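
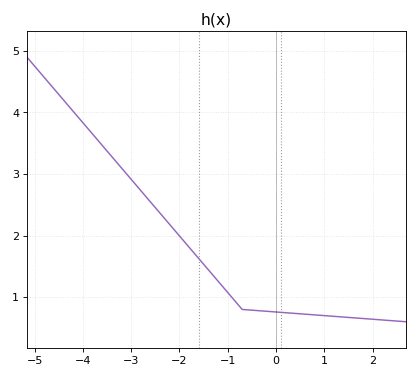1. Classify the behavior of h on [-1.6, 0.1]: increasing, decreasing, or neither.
decreasing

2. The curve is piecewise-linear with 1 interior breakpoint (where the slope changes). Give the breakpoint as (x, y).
(-0.7, 0.8)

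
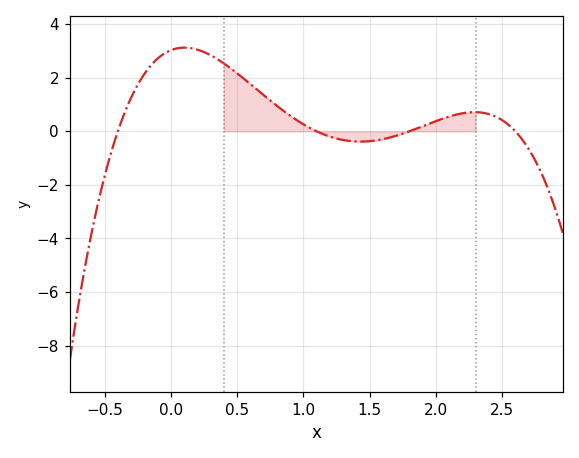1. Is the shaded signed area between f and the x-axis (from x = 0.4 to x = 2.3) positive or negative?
positive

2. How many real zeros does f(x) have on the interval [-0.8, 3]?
4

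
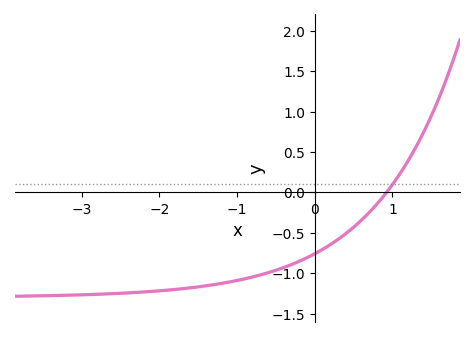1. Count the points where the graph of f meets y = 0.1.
1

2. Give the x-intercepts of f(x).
0.925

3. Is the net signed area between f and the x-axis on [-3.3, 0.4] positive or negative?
negative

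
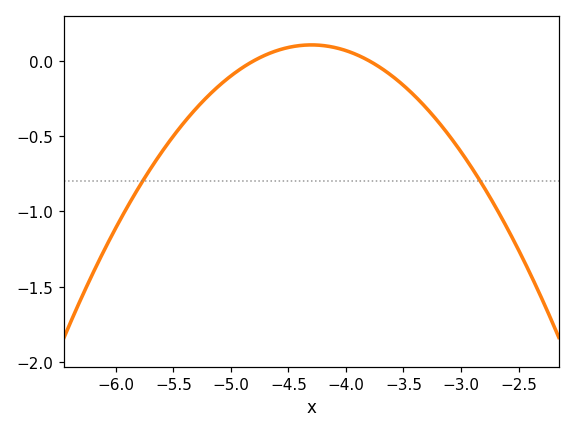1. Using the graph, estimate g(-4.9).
-0.046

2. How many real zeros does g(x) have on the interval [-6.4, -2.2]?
2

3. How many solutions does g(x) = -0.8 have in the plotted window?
2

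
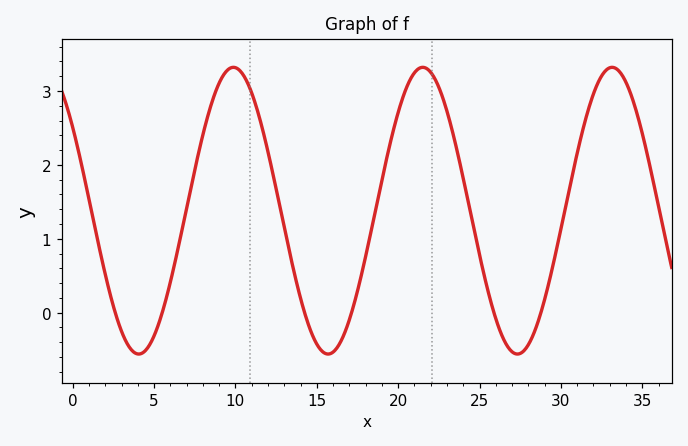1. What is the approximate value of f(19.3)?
2.1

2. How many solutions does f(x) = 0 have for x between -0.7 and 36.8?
6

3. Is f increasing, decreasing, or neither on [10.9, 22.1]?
neither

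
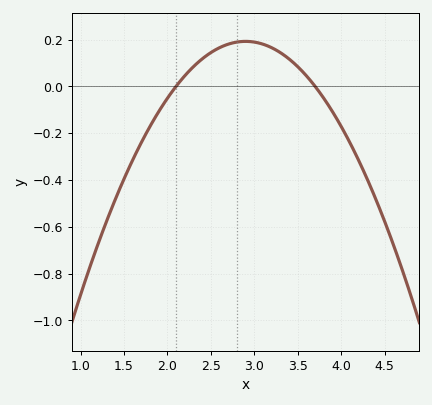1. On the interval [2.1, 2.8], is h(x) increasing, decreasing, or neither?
increasing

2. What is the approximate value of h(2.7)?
0.18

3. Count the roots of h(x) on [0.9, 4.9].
2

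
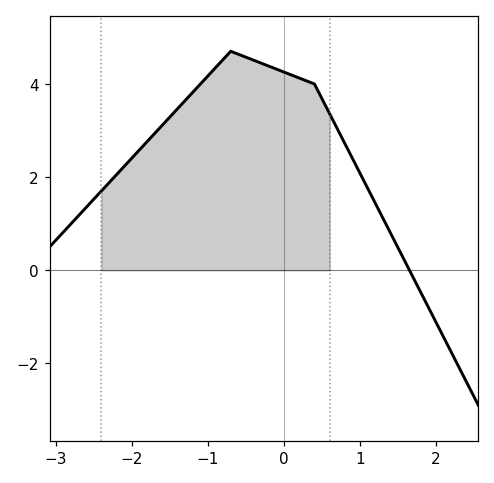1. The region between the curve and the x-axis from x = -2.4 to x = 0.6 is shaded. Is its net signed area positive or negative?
positive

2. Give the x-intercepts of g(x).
1.6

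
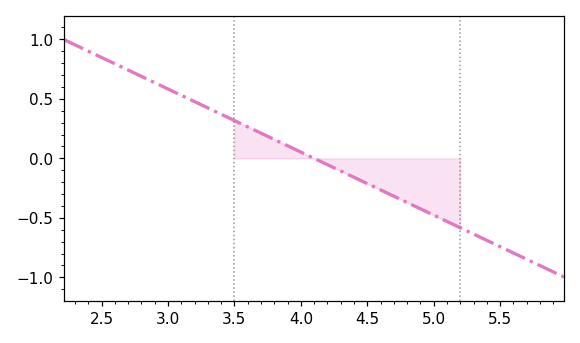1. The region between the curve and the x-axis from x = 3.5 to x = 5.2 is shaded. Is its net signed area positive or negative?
negative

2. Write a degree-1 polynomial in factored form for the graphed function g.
y = -0.53(x - 4.1)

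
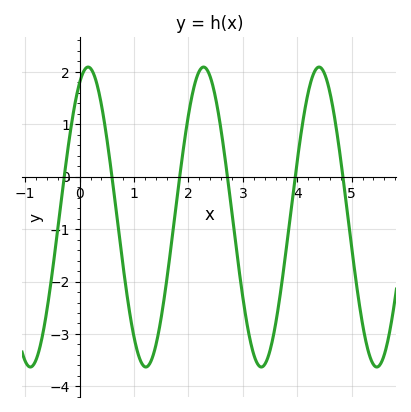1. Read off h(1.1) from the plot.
-3.5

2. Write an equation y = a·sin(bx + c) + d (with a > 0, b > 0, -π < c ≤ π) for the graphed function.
y = 2.86sin(3x + 1.1) - 0.77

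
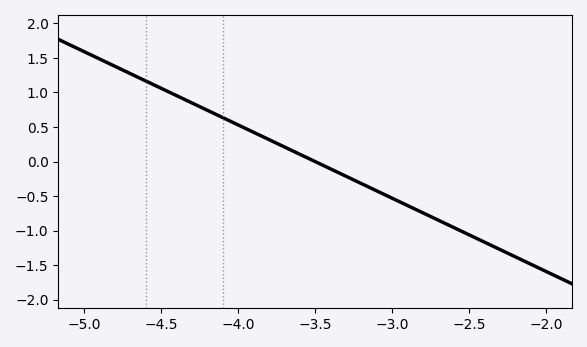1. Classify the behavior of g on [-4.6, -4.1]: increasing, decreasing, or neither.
decreasing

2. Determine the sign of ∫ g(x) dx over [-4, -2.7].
negative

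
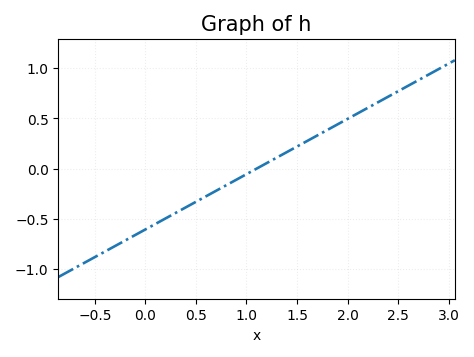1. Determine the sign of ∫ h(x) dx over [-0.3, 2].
negative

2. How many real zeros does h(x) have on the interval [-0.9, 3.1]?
1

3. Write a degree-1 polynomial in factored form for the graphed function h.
y = 0.55(x - 1.1)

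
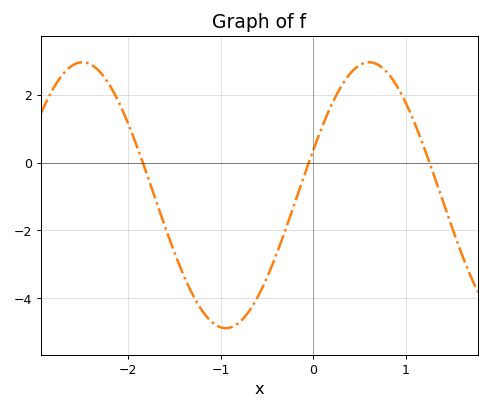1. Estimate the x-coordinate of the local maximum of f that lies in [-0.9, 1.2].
0.6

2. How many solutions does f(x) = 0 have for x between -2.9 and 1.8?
3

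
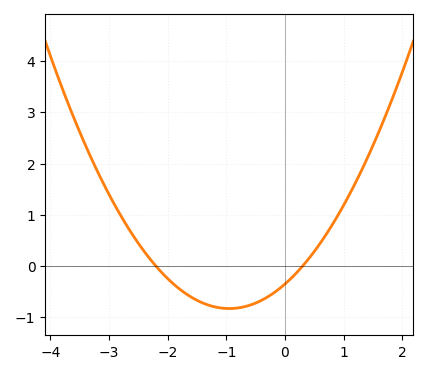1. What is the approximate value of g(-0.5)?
-0.7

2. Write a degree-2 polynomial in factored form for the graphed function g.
y = 0.53(x + 2.2)(x - 0.3)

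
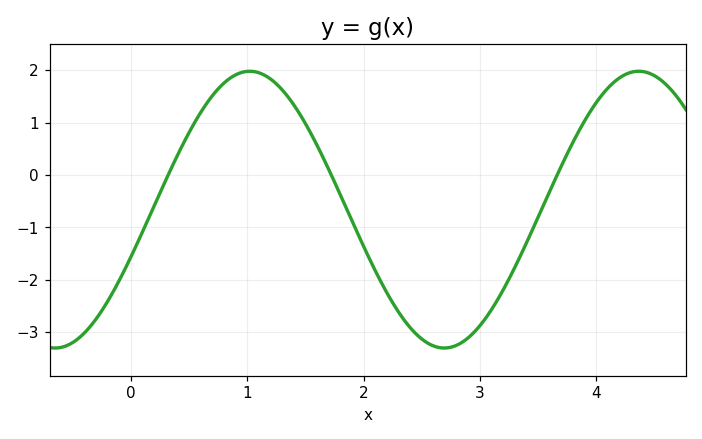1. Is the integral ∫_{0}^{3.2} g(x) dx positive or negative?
negative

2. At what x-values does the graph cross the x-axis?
0.32, 1.72, 3.66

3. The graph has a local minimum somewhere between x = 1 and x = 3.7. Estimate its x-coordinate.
2.69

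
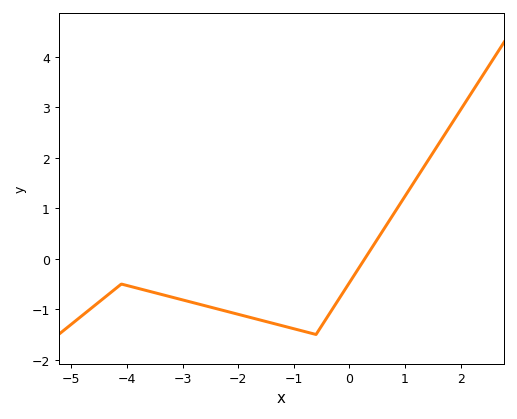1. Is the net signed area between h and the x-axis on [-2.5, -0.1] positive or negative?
negative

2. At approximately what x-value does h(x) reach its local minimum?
-0.6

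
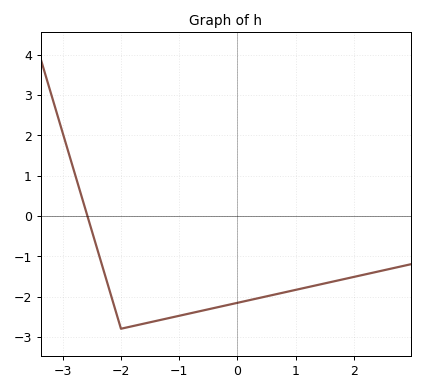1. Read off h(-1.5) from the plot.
-2.64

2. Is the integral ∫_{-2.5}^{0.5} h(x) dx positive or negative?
negative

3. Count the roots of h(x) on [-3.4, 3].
1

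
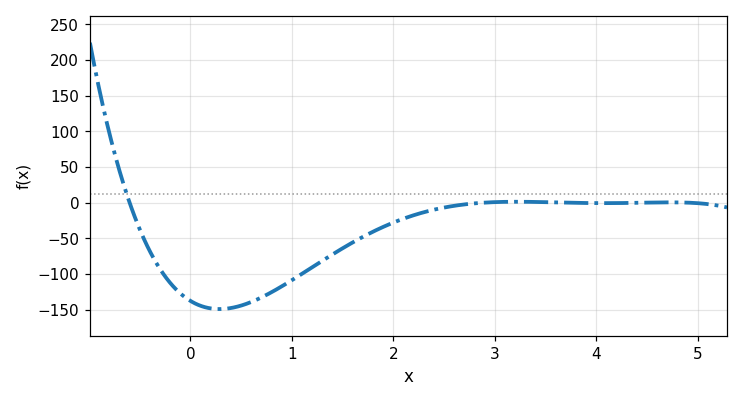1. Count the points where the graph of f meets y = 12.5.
1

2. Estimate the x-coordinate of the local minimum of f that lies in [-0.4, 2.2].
0.3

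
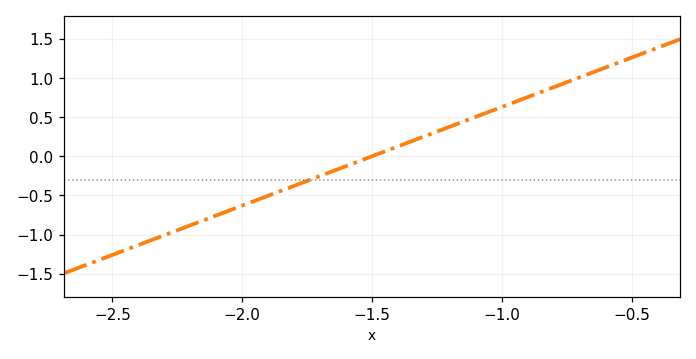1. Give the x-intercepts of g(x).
-1.5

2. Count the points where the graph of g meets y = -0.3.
1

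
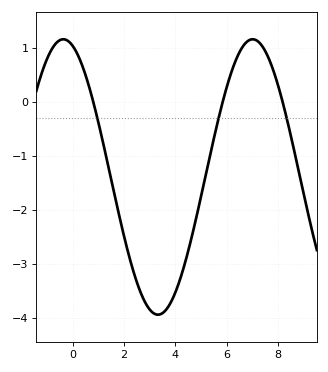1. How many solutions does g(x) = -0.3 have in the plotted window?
3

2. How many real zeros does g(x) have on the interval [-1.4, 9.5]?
3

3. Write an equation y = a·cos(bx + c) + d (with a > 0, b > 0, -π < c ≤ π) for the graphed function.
y = 2.55cos(0.85x + 0.32) - 1.39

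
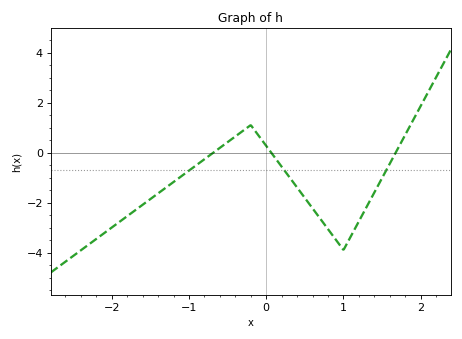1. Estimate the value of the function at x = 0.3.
-1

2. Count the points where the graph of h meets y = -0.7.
3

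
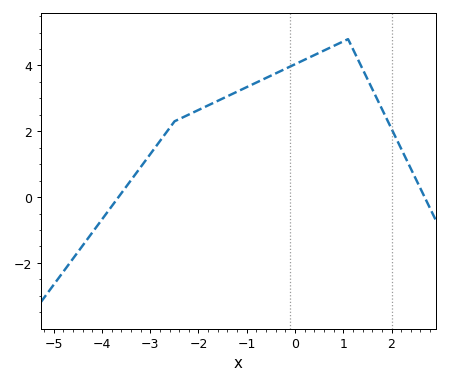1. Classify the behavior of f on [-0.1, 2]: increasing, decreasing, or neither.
neither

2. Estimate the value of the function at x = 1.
4.8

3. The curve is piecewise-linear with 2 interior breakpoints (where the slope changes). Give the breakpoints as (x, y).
(-2.5, 2.3); (1.1, 4.8)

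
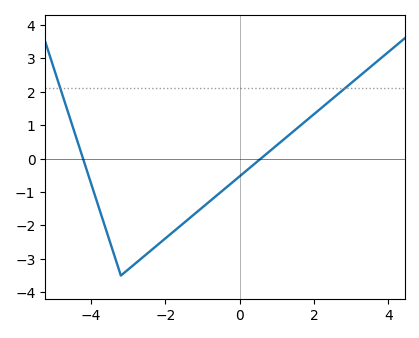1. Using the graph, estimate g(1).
0.4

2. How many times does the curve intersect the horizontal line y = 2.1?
2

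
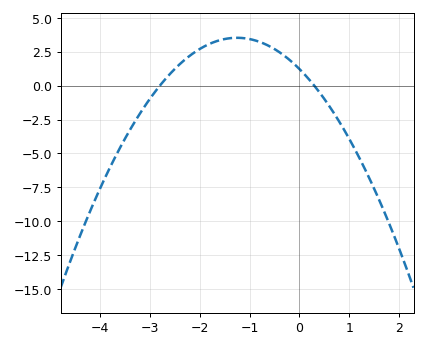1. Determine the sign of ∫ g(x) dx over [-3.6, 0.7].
positive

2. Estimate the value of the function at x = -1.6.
3.35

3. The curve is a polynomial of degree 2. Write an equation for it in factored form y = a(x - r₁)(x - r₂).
y = -1.47(x + 2.8)(x - 0.3)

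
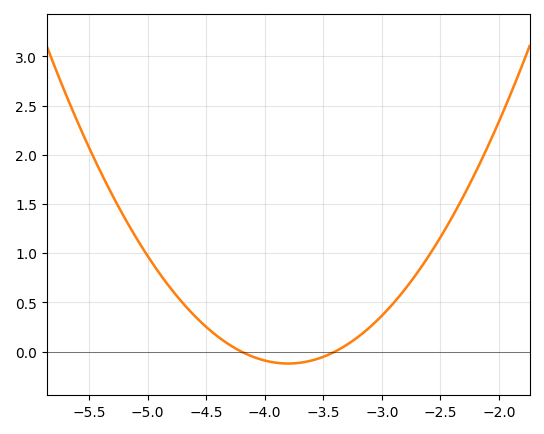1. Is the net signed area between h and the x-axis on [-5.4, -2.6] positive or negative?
positive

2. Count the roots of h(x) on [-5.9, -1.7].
2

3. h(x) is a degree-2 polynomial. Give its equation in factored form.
y = 0.76(x + 4.2)(x + 3.4)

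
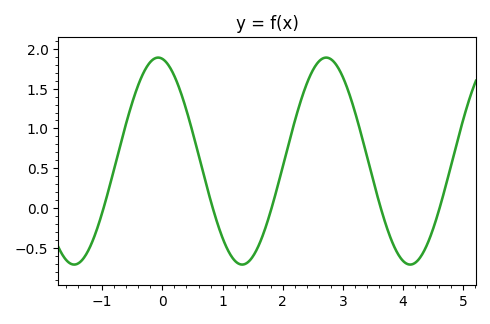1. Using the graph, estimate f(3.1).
1.45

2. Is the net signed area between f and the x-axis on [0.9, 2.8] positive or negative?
positive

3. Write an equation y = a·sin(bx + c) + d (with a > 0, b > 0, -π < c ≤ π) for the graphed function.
y = 1.3sin(2.2x + 1.7) + 0.59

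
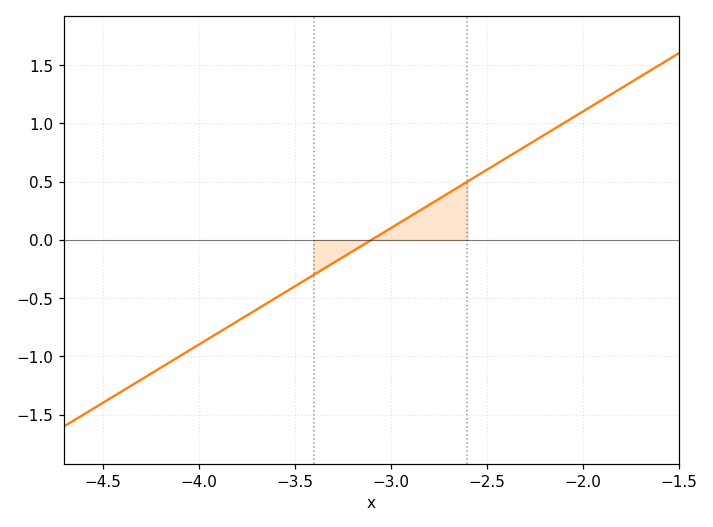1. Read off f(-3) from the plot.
0.1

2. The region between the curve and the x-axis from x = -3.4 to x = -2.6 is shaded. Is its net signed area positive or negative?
positive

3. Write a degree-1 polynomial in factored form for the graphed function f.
y = 1(x + 3.1)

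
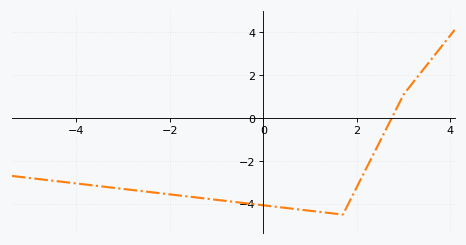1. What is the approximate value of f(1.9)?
-3.6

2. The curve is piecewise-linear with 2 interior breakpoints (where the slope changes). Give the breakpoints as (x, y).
(1.7, -4.5); (3, 1.1)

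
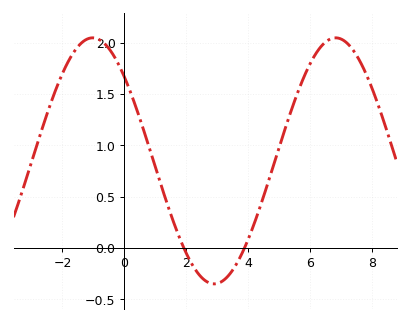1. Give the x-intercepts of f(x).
1.92, 3.88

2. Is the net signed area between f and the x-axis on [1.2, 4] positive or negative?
negative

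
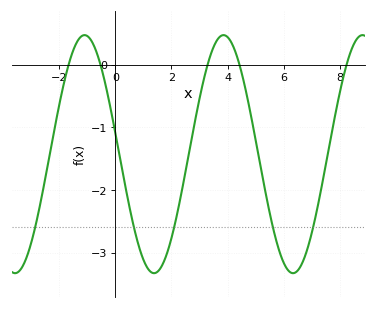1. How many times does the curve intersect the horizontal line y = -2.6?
5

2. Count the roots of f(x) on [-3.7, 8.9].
5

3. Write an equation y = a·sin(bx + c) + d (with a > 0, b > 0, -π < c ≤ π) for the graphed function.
y = 1.9sin(1.27x + 2.96) - 1.43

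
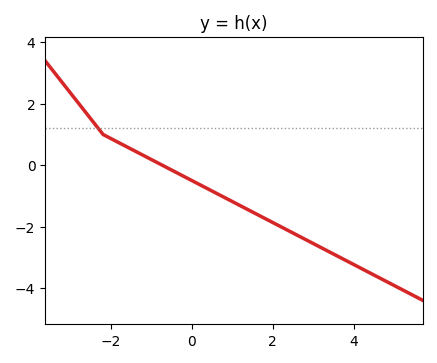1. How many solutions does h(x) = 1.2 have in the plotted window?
1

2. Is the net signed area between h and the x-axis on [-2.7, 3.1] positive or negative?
negative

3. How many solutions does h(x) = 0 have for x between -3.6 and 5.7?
1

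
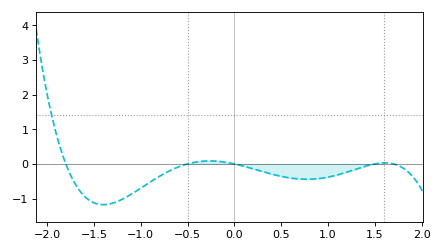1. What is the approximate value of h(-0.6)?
-0.09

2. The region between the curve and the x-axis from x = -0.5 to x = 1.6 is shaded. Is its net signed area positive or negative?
negative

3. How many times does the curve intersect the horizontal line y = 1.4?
1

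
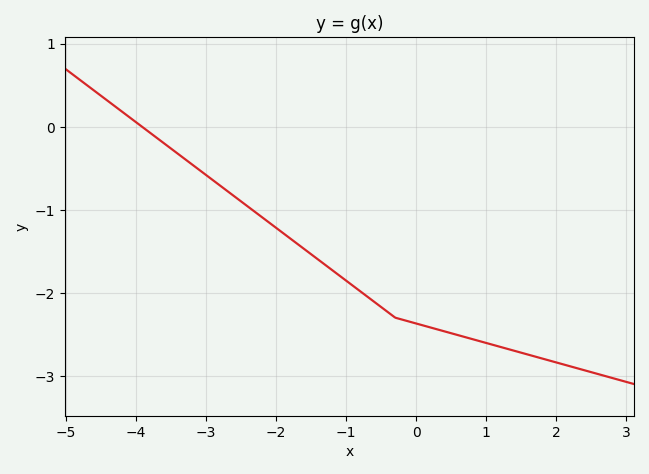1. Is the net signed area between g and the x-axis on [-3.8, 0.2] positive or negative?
negative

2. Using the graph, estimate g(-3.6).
-0.201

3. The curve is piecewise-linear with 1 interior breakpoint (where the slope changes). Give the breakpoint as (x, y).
(-0.3, -2.3)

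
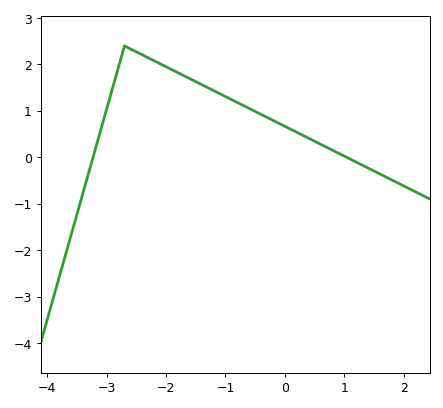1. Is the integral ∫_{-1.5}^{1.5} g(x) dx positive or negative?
positive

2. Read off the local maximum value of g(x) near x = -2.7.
2.4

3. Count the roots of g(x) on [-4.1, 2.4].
2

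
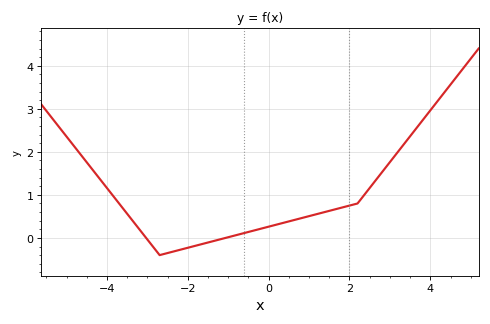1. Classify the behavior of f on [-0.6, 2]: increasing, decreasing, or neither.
increasing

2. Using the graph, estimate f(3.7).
2.6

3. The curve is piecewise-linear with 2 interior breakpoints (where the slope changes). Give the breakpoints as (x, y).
(-2.7, -0.4); (2.2, 0.8)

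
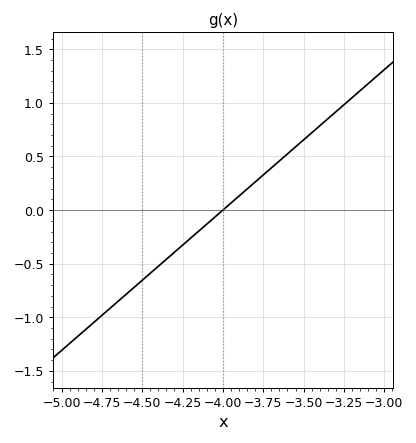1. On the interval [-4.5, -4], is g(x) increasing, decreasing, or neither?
increasing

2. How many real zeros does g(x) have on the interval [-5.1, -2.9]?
1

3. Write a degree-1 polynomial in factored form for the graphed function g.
y = 1.31(x + 4)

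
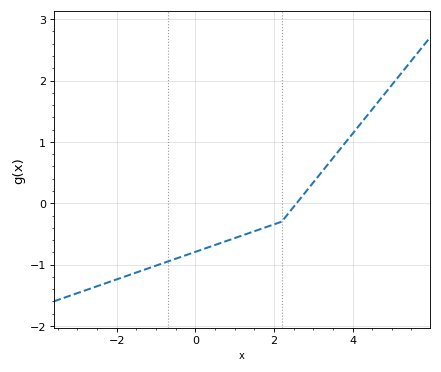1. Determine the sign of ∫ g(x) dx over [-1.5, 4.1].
negative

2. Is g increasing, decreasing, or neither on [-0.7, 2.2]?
increasing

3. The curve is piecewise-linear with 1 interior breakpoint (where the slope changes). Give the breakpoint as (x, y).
(2.2, -0.3)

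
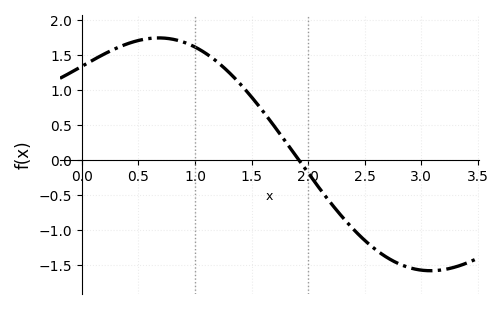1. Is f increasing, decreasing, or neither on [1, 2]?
decreasing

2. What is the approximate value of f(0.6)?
1.75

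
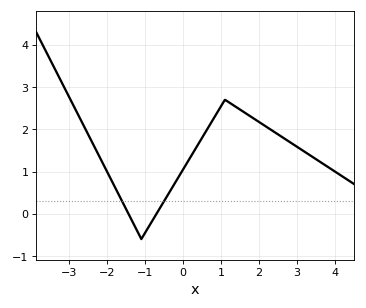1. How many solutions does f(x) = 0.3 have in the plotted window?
2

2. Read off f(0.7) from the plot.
2.1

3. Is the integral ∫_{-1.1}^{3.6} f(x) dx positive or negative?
positive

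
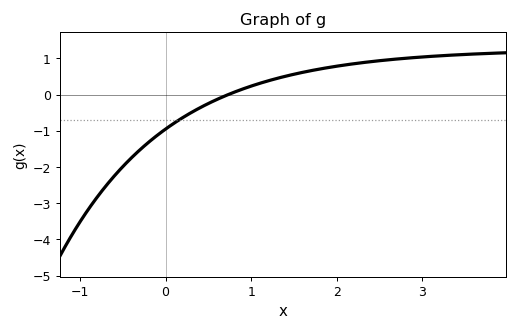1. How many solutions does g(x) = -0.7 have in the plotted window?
1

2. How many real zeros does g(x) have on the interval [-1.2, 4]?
1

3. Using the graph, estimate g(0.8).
0.066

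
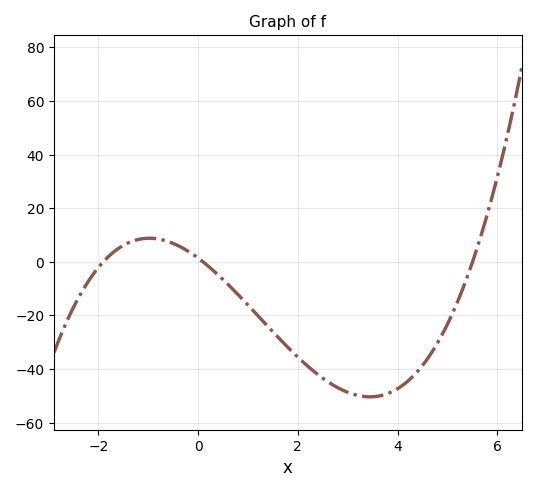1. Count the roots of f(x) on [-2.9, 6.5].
3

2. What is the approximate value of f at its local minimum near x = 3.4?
-50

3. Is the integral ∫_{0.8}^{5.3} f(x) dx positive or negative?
negative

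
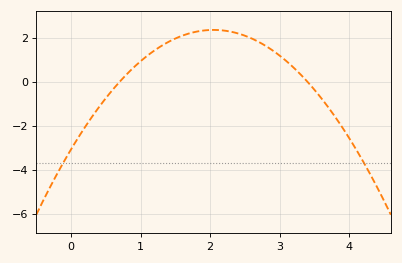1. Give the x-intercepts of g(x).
0.7, 3.4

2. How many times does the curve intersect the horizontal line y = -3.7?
2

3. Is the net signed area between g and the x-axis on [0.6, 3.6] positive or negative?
positive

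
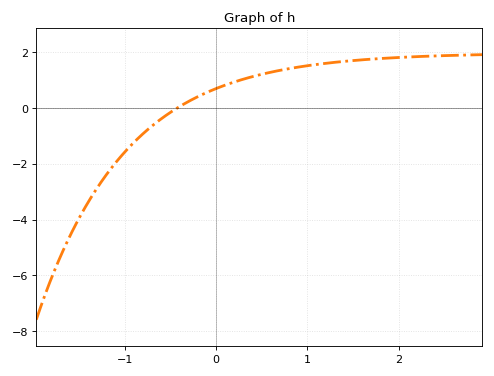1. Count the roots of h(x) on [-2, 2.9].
1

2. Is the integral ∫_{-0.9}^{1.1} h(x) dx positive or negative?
positive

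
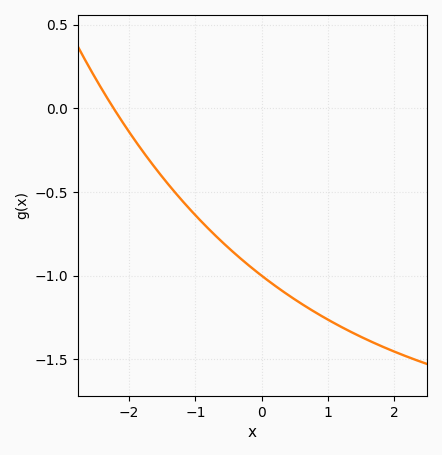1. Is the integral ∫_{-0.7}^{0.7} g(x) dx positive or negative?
negative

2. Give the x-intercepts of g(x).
-2.23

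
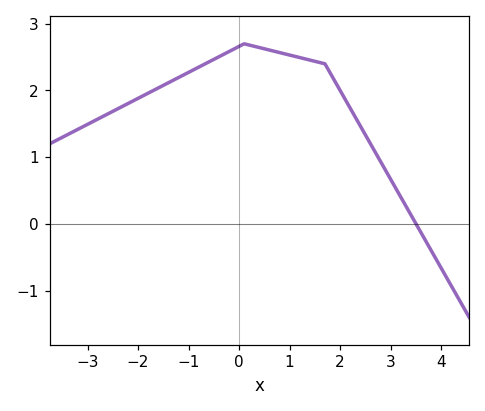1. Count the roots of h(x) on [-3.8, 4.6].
1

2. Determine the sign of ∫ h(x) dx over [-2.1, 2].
positive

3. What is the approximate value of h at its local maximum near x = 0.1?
2.7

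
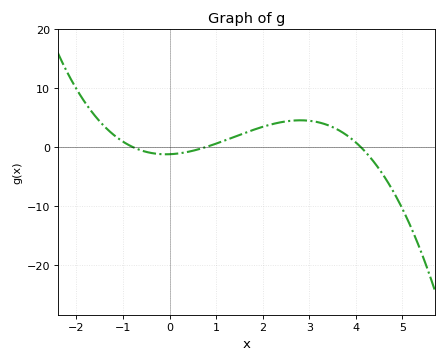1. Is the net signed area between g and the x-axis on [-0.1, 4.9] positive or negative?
positive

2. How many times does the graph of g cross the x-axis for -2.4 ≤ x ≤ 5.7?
3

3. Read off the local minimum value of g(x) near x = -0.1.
-1.27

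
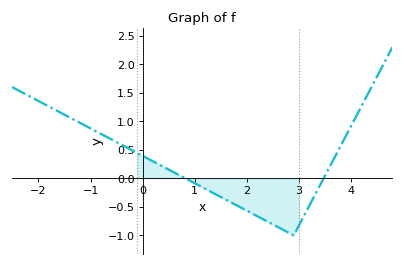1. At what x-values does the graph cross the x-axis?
0.82, 3.47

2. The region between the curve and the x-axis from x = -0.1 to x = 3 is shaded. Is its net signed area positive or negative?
negative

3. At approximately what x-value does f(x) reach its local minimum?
2.9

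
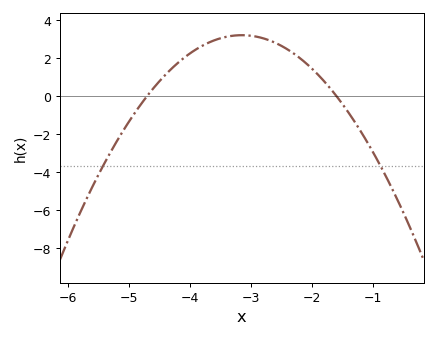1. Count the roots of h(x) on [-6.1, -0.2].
2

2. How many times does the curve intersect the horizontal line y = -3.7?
2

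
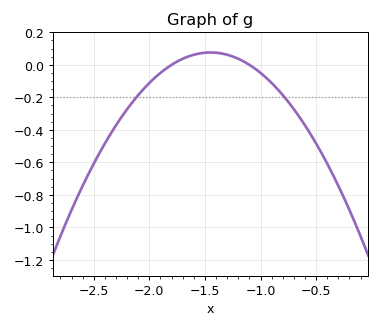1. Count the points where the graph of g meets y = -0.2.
2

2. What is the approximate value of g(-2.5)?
-0.608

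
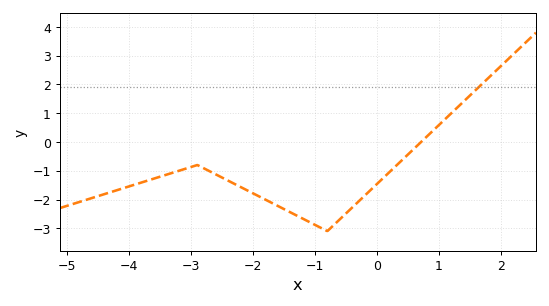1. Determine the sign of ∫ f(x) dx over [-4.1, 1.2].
negative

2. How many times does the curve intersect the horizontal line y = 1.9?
1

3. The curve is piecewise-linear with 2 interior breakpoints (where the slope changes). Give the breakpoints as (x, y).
(-2.9, -0.8); (-0.8, -3.1)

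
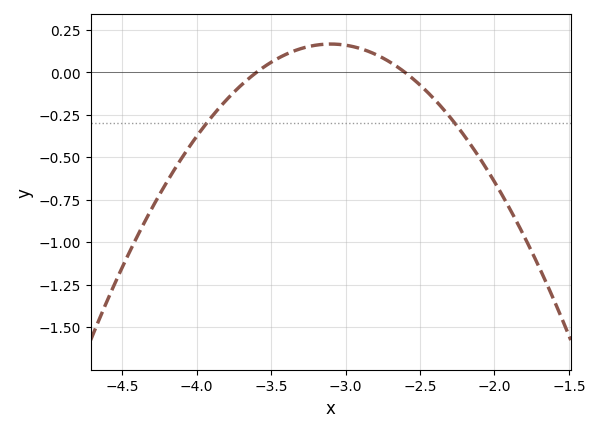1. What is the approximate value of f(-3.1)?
0.16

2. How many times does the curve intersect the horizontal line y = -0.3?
2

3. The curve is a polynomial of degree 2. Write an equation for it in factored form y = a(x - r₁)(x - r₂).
y = -0.67(x + 3.6)(x + 2.6)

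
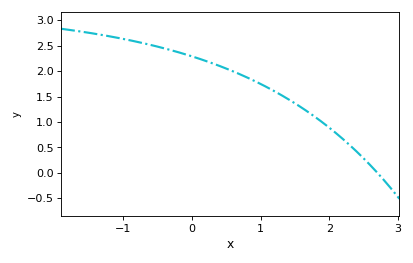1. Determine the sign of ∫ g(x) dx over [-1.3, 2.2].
positive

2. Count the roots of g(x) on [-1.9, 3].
1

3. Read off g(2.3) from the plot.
0.541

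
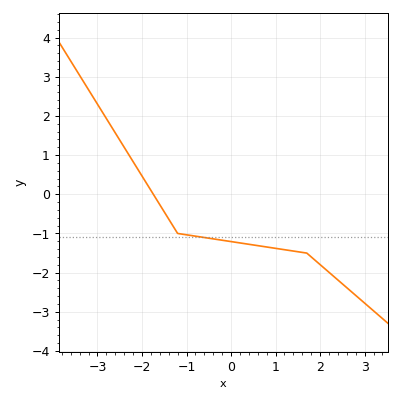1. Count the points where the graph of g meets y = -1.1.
1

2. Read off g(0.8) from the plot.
-1.34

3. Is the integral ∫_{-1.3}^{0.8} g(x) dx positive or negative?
negative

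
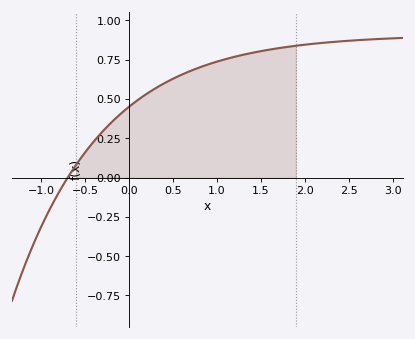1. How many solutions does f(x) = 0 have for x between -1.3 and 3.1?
1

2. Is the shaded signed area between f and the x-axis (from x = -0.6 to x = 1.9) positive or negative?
positive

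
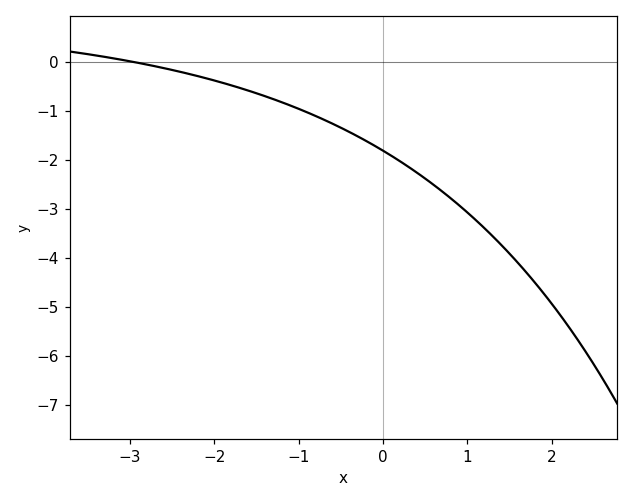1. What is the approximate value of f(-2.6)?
-0.121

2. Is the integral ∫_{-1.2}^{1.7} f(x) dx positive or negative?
negative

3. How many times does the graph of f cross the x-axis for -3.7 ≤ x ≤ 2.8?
1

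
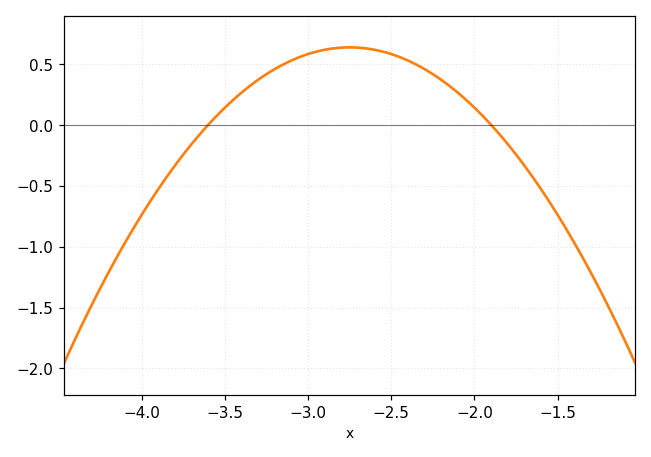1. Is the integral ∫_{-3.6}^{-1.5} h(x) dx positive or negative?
positive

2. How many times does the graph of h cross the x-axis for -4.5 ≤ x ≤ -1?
2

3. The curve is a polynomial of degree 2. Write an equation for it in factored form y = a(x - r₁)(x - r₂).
y = -0.88(x + 3.6)(x + 1.9)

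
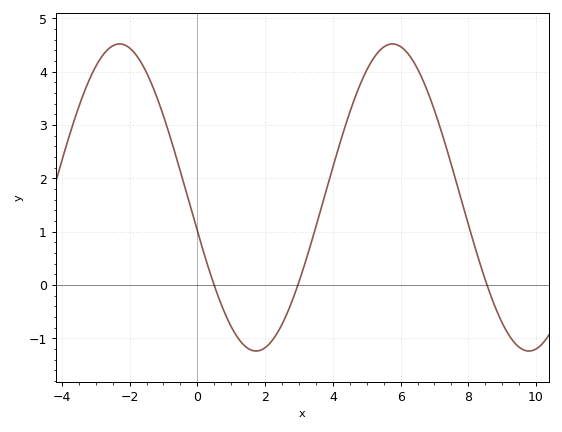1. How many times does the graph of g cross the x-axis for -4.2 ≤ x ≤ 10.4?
3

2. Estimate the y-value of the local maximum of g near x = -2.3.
4.52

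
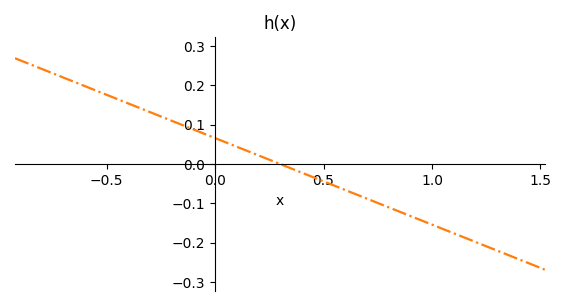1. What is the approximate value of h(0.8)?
-0.11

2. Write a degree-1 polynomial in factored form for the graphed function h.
y = -0.22(x - 0.3)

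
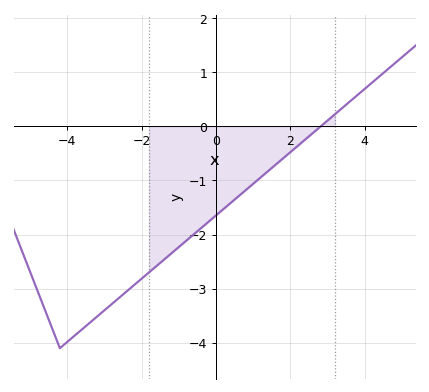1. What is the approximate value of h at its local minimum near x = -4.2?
-4.1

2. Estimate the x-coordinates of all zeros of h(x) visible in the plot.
2.8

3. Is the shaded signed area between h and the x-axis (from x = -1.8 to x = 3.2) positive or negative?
negative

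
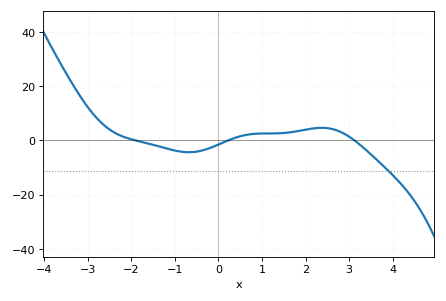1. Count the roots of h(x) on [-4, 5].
3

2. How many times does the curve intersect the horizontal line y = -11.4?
1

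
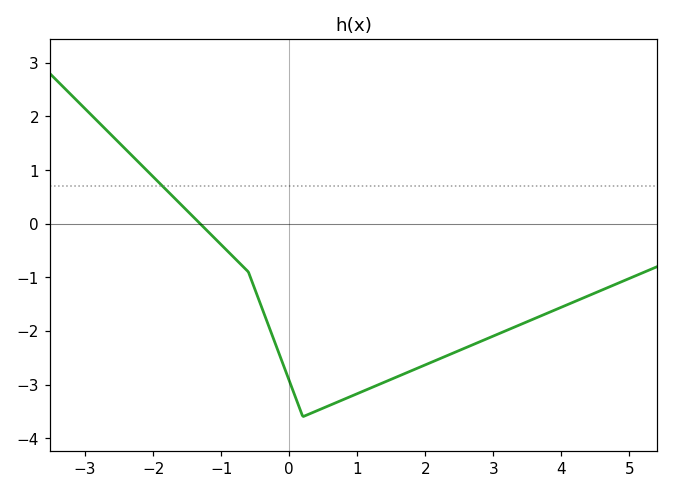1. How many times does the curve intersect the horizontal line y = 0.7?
1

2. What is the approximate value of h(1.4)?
-2.96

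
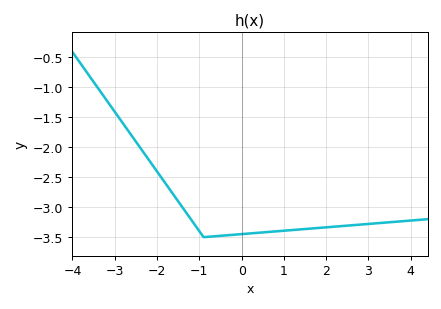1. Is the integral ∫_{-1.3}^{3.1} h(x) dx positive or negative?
negative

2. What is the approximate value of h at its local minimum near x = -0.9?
-3.5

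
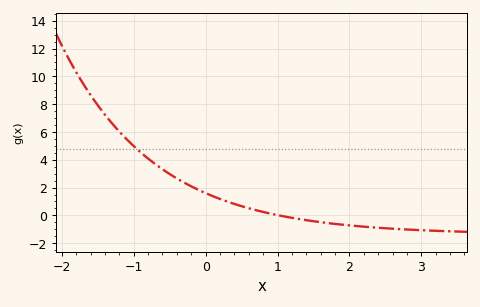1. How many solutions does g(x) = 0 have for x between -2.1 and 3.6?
1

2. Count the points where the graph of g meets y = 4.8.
1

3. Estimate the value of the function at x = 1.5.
-0.4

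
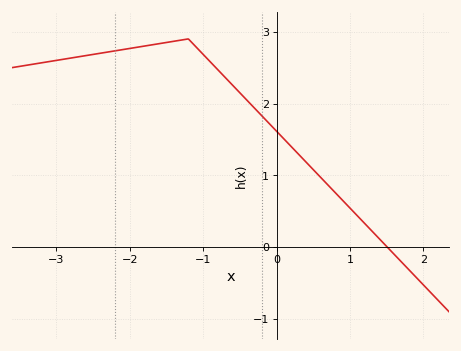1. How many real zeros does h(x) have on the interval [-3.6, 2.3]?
1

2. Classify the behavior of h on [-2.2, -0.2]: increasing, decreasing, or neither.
neither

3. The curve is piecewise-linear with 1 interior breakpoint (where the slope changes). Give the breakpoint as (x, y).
(-1.2, 2.9)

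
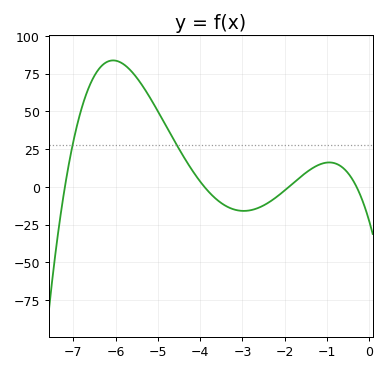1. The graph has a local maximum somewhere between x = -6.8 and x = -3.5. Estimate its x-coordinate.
-6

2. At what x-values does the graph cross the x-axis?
-7.2, -4, -2, -0.2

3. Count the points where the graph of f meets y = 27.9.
2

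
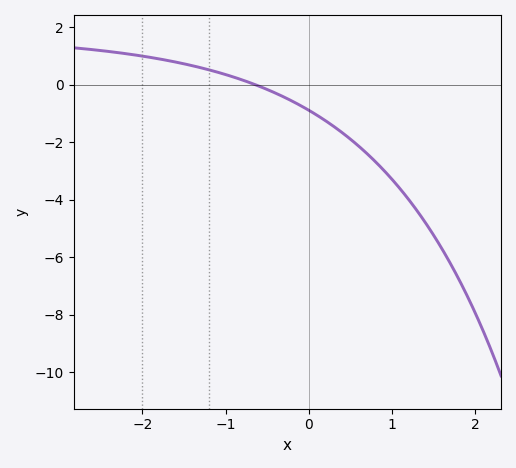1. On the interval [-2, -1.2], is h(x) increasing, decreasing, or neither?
decreasing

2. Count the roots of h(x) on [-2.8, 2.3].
1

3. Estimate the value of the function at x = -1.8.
0.8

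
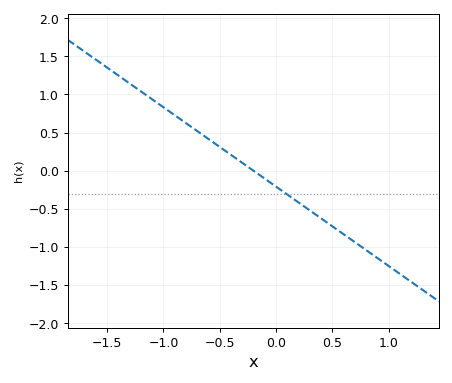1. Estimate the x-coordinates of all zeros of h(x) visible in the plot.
-0.2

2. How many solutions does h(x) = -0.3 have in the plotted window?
1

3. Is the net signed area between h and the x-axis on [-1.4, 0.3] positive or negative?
positive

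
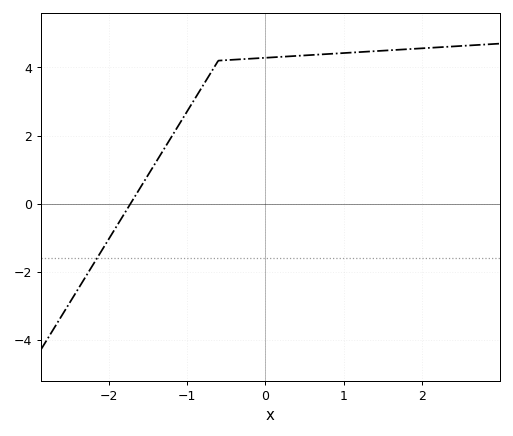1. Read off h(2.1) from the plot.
4.6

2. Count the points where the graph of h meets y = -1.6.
1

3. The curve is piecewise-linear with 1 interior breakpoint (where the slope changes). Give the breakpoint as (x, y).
(-0.6, 4.2)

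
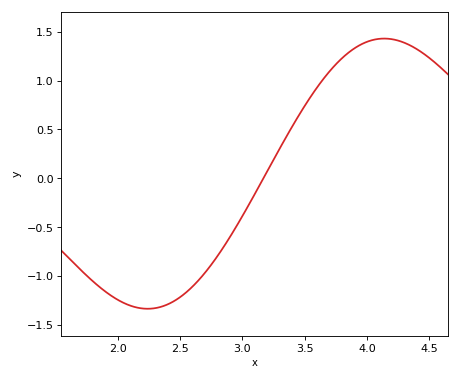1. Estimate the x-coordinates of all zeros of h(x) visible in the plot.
3.15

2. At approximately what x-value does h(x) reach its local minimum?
2.25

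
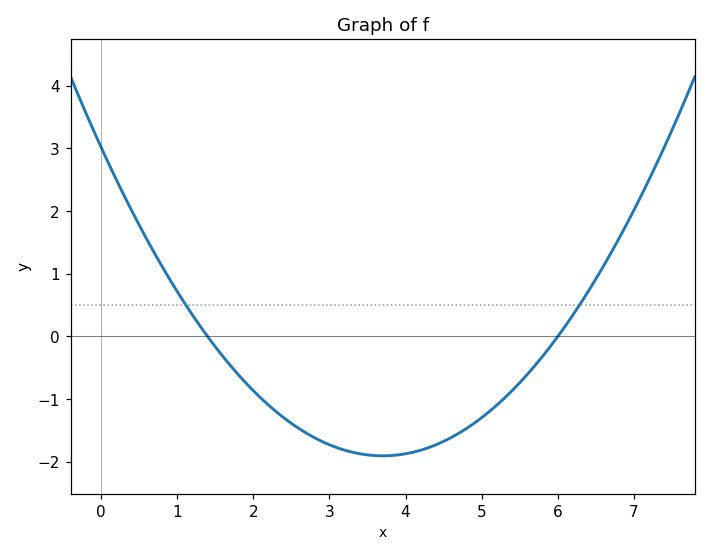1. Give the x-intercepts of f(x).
1.4, 6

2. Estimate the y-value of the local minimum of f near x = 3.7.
-1.9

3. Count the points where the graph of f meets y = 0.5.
2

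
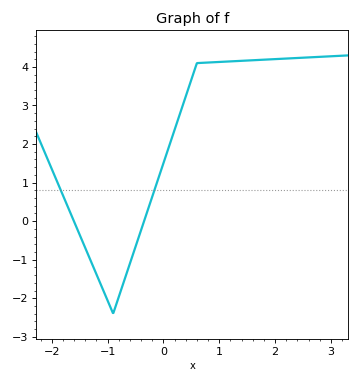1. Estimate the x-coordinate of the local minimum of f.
-0.899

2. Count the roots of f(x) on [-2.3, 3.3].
2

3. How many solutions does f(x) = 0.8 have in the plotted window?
2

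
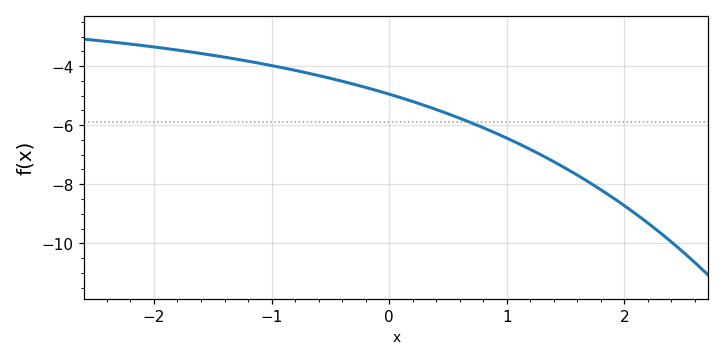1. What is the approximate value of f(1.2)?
-6.82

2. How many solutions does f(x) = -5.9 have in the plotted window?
1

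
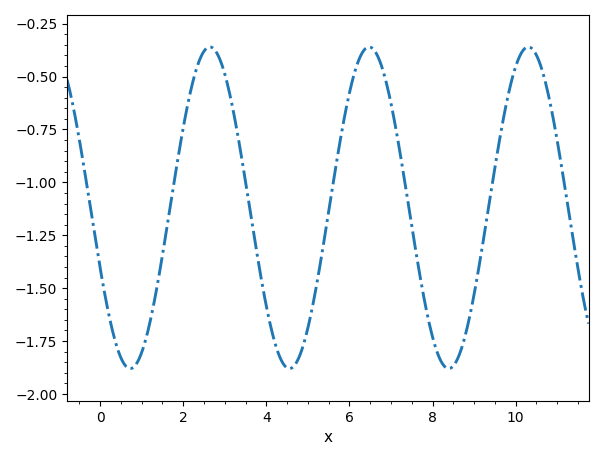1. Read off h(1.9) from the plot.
-0.86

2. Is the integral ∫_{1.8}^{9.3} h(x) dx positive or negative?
negative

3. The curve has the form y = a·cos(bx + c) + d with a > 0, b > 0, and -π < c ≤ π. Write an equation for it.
y = 0.76cos(1.6x + 2) - 1.12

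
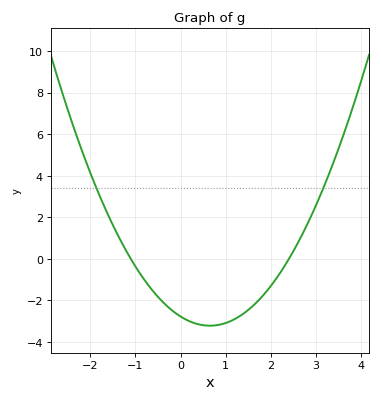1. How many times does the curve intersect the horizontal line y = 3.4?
2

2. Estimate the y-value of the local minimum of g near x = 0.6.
-3.22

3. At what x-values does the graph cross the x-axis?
-1.1, 2.4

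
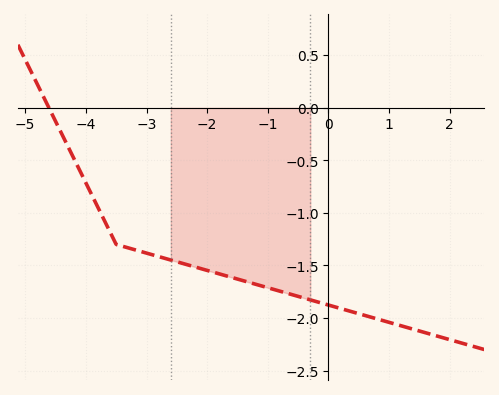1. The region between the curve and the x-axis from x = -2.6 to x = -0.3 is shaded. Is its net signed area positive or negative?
negative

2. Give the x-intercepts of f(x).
-4.6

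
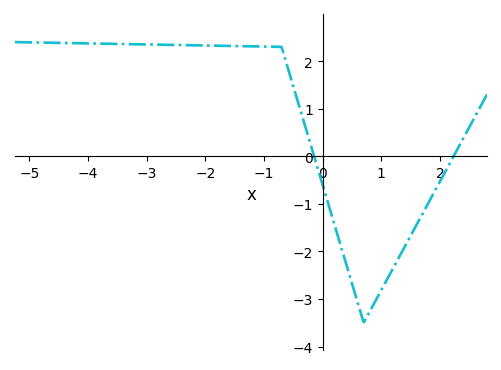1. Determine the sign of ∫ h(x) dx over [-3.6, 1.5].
positive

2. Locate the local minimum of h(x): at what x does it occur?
0.8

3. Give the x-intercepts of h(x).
-0.2, 2.2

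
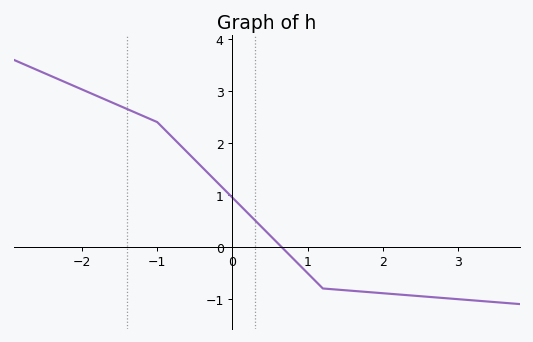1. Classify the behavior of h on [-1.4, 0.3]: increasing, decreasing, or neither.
decreasing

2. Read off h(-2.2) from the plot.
3.2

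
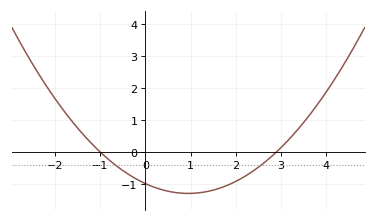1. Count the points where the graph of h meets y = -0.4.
2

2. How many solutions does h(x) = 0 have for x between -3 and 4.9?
2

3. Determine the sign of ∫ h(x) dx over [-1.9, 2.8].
negative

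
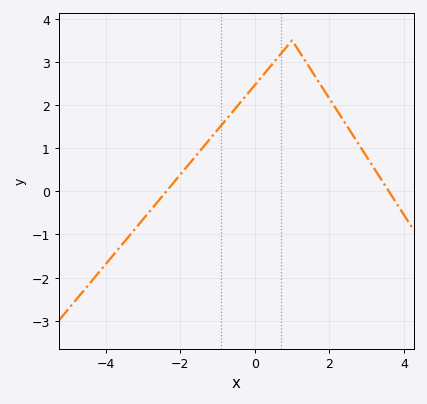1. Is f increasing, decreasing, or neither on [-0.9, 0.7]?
increasing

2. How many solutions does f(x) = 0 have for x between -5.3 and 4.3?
2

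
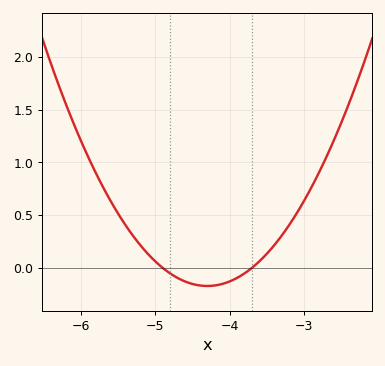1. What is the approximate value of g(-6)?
1.21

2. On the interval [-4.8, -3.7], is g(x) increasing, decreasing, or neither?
neither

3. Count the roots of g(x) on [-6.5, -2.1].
2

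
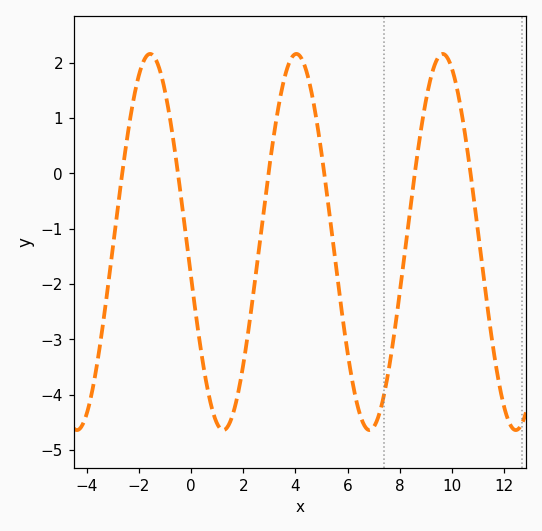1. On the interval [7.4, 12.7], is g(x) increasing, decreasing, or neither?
neither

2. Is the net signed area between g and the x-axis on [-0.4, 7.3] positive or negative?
negative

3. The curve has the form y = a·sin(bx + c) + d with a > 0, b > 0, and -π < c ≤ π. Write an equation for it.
y = 3.4sin(1.1x - 3) - 1.24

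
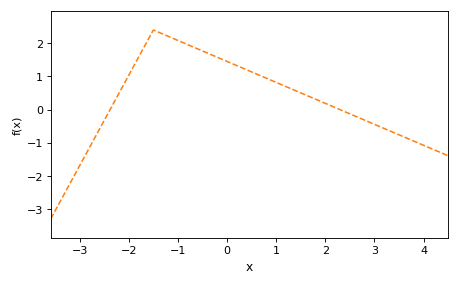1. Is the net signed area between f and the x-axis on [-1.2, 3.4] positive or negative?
positive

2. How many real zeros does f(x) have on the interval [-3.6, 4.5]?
2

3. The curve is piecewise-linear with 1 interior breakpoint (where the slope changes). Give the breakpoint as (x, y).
(-1.5, 2.4)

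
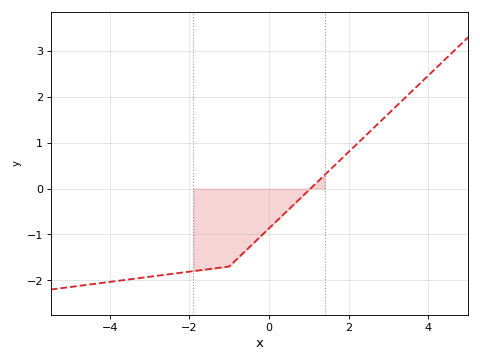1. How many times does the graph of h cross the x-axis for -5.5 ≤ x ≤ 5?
1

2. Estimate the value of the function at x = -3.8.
-2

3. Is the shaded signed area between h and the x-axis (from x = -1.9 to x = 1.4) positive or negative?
negative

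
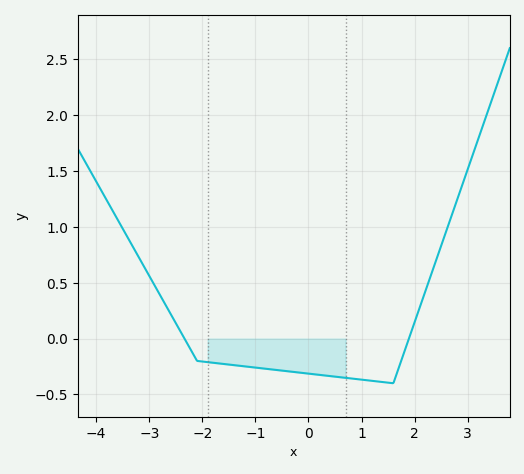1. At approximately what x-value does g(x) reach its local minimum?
1.6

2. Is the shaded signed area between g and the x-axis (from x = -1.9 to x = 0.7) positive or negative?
negative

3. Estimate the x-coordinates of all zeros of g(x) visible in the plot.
-2.4, 1.8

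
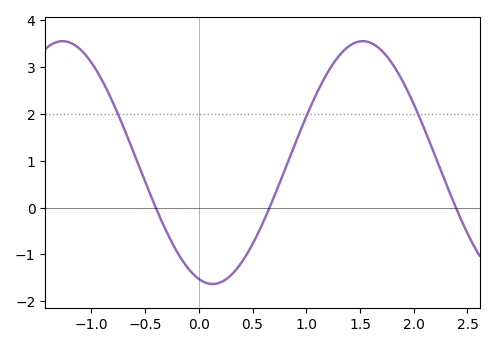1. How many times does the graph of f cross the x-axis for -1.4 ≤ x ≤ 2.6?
3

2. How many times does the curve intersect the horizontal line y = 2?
3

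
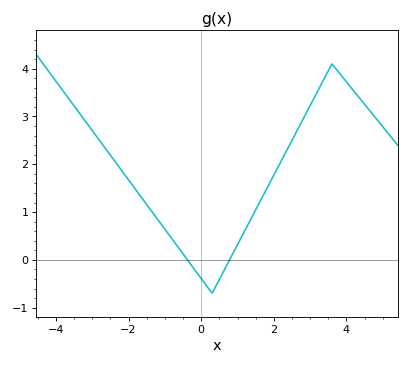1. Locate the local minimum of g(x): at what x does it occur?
0.299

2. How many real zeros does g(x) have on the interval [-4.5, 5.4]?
2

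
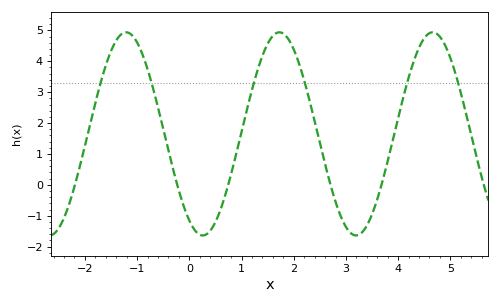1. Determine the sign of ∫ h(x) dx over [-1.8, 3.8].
positive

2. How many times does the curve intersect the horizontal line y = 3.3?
6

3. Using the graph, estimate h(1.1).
2.4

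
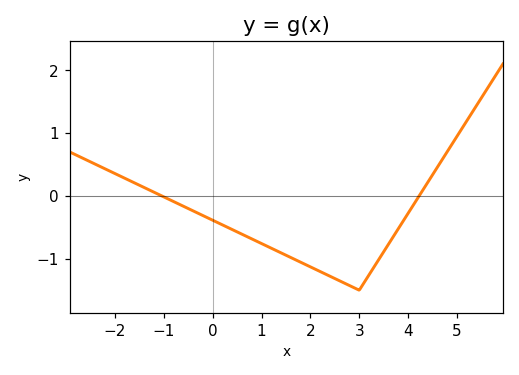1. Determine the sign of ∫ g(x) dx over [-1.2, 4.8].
negative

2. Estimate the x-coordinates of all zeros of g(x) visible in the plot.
-1.04, 4.22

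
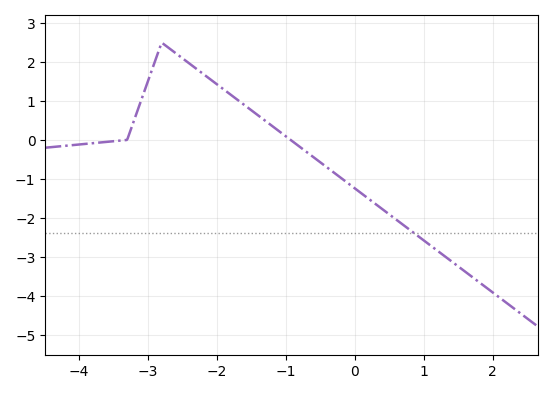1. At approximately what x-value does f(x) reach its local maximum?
-2.8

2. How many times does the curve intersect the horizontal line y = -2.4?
1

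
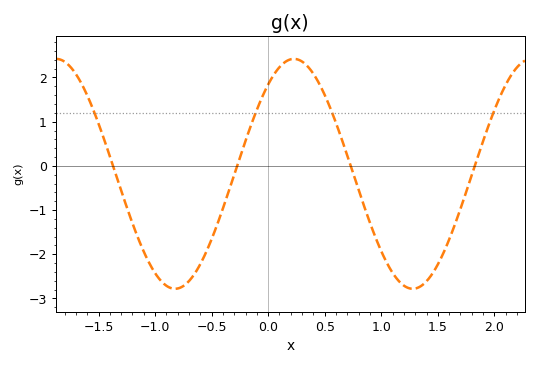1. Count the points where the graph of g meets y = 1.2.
4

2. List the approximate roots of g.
-1.37, -0.275, 0.73, 1.83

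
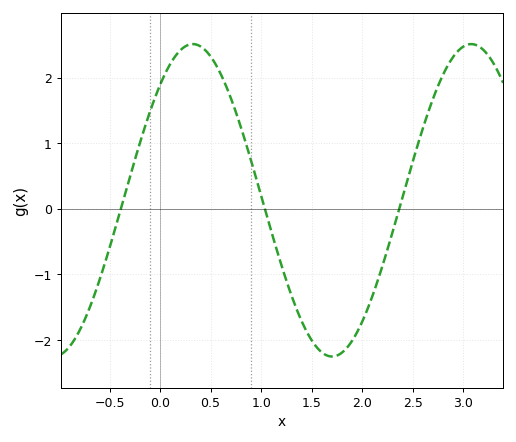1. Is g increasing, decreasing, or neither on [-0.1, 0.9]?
neither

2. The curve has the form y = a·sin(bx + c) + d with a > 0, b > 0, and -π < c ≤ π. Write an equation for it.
y = 2.38sin(2.28x + 0.832) + 0.13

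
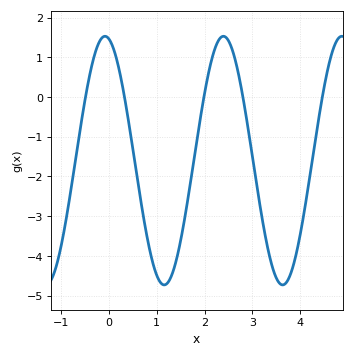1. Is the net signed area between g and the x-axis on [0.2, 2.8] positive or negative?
negative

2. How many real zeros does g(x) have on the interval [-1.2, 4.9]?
5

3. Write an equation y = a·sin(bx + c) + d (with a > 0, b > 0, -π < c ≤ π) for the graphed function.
y = 3.13sin(2.5x + 1.8) - 1.6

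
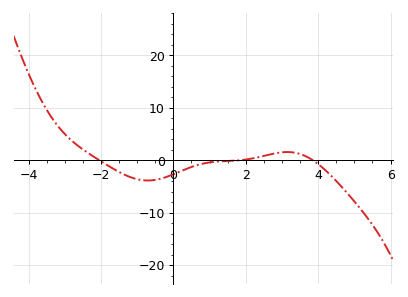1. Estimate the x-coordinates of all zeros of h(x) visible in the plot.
-2, 1.8, 3.8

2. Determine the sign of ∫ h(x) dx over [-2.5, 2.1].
negative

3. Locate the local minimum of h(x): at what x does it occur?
-0.8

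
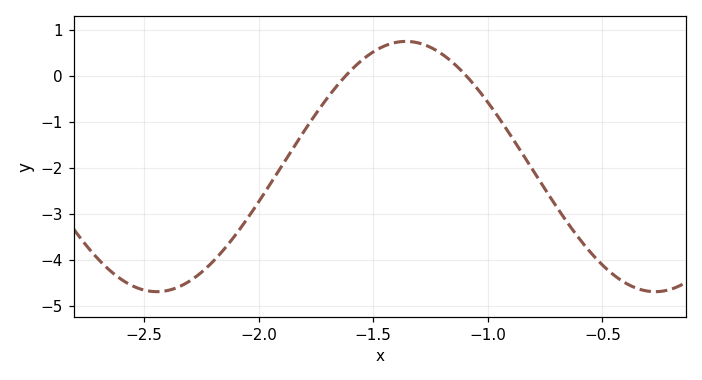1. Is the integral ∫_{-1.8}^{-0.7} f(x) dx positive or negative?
negative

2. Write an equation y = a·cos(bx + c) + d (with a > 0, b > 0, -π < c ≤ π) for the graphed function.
y = 2.72cos(2.9x - 2.4) - 1.97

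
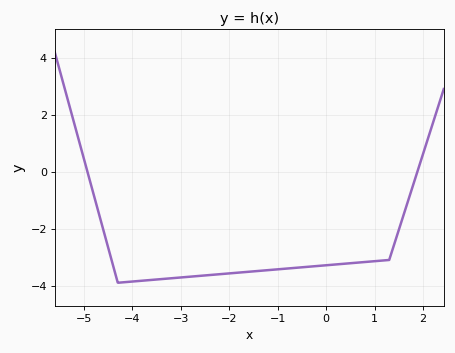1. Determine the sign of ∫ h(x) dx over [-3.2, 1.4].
negative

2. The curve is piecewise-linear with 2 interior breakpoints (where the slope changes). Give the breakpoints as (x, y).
(-4.3, -3.9); (1.3, -3.1)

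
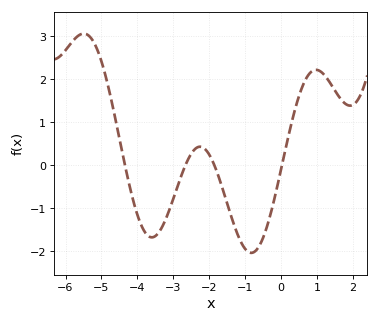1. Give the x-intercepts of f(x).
-4.34, -2.66, -1.86, 0.024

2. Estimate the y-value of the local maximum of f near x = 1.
2.22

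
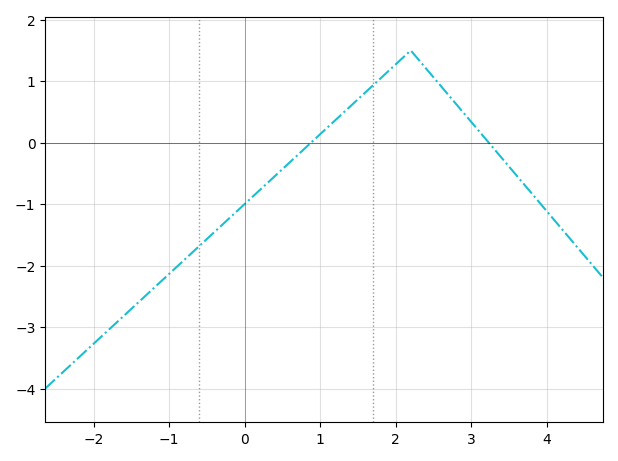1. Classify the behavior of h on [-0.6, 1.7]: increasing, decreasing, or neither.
increasing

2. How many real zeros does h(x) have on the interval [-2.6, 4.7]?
2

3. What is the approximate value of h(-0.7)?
-1.8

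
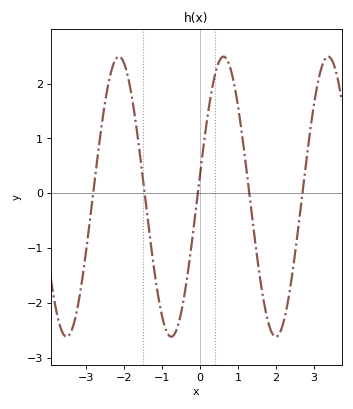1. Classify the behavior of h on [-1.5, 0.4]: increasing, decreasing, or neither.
neither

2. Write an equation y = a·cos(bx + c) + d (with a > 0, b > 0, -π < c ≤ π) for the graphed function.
y = 2.55cos(2.3x - 1.4) - 0.06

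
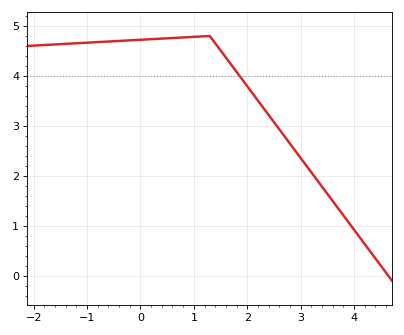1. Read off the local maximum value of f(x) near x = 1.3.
4.8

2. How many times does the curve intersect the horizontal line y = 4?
1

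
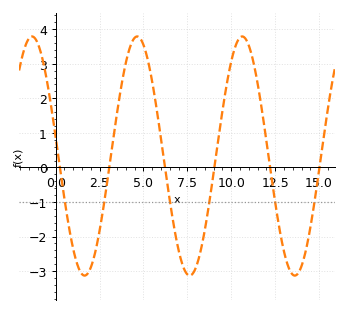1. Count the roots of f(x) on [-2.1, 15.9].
6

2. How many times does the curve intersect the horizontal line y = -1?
6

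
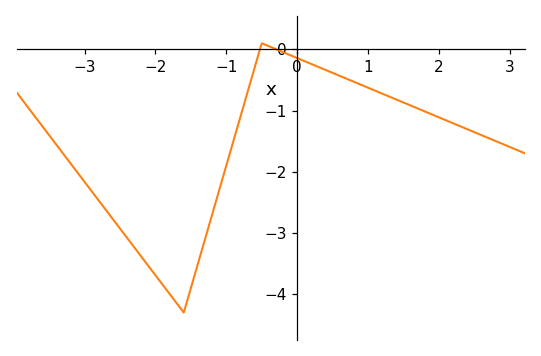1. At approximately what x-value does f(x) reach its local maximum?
-0.5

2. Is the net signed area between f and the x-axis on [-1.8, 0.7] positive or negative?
negative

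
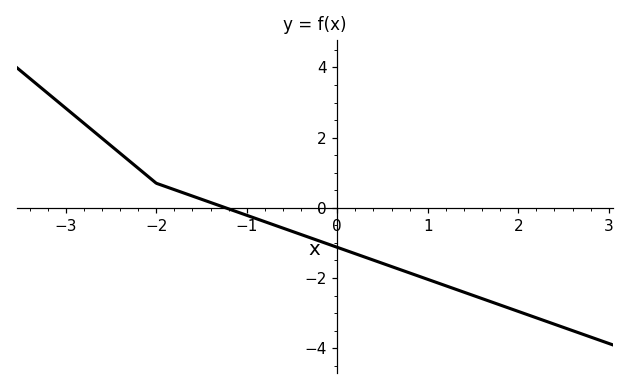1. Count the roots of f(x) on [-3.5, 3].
1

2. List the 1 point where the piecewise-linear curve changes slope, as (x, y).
(-2, 0.7)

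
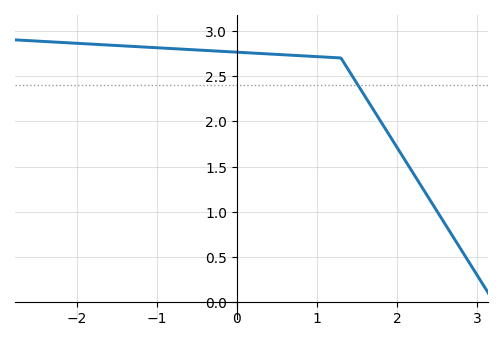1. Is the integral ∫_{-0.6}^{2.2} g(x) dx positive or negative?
positive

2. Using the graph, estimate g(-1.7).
2.85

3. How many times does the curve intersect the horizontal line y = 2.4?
1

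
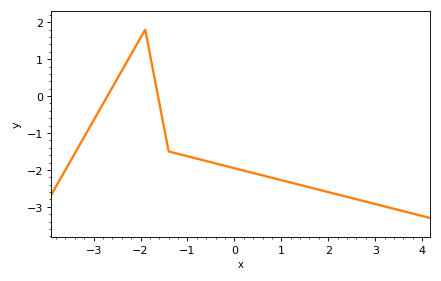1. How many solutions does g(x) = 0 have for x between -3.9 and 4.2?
2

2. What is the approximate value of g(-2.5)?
0.5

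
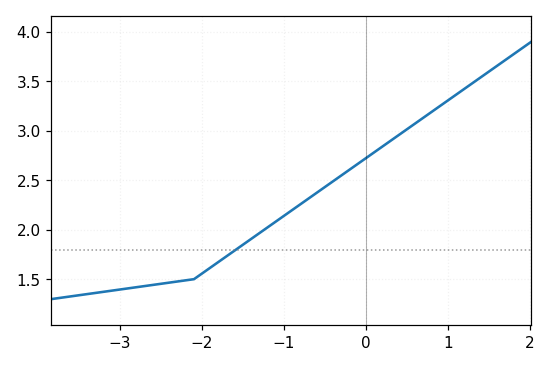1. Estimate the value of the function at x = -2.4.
1.47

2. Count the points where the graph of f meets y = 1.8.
1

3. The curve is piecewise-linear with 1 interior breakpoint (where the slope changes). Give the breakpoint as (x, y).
(-2.1, 1.5)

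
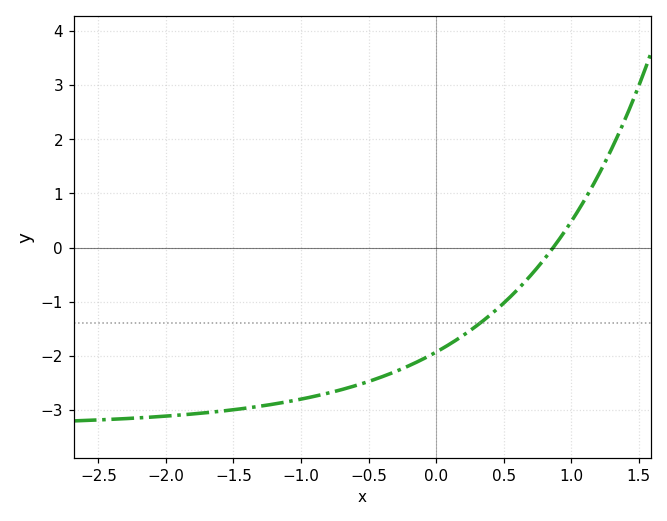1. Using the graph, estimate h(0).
-1.93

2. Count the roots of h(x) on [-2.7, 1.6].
1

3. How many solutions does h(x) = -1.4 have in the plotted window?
1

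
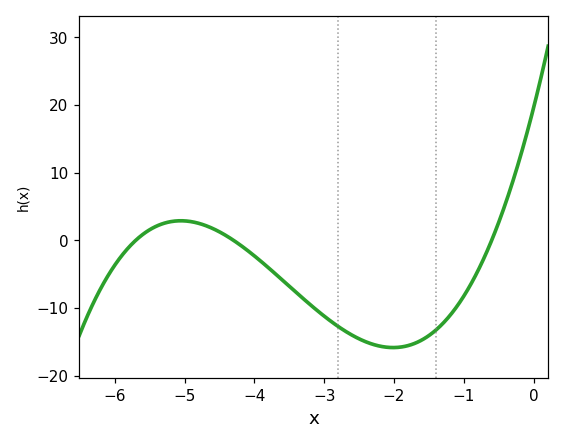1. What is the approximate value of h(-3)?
-11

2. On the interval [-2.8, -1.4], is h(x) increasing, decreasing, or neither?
neither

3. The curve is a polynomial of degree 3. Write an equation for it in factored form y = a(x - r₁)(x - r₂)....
y = 1.33(x + 5.7)(x + 4.3)(x + 0.6)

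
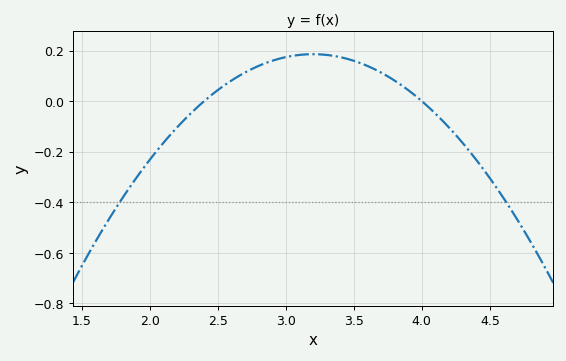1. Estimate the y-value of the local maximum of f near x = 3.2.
0.186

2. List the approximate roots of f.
2.4, 4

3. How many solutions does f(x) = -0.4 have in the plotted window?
2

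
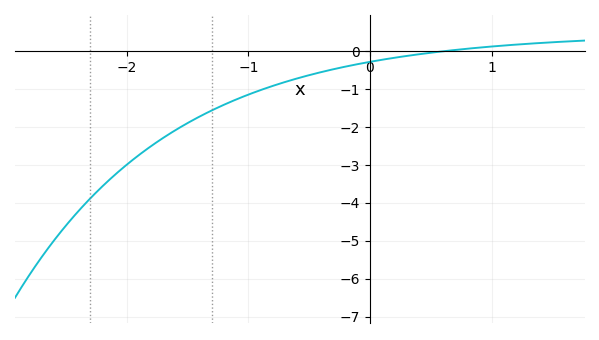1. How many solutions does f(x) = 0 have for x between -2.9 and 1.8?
1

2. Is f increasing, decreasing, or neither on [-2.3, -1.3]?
increasing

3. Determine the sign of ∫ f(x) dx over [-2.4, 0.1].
negative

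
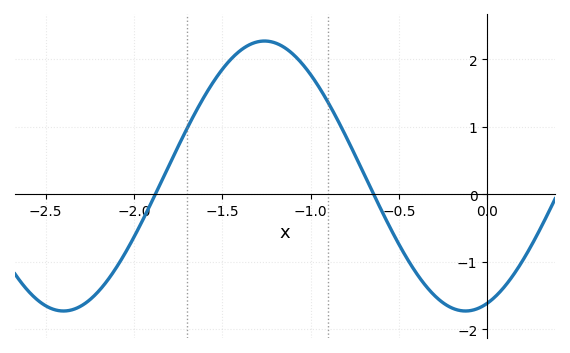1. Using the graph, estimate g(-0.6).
-0.233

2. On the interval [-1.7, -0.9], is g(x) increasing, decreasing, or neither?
neither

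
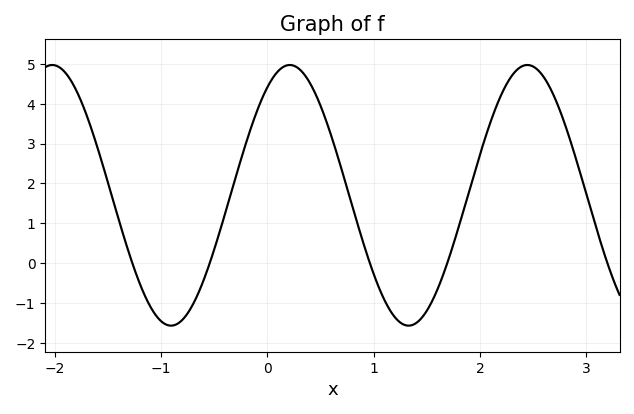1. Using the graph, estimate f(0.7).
2.3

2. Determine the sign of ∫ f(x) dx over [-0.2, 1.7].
positive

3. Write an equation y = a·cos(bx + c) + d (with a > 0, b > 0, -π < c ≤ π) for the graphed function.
y = 3.27cos(2.8x - 0.59) + 1.7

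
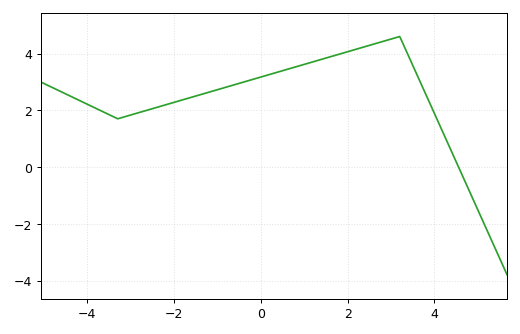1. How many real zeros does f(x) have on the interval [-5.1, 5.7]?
1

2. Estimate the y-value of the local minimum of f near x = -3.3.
1.7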